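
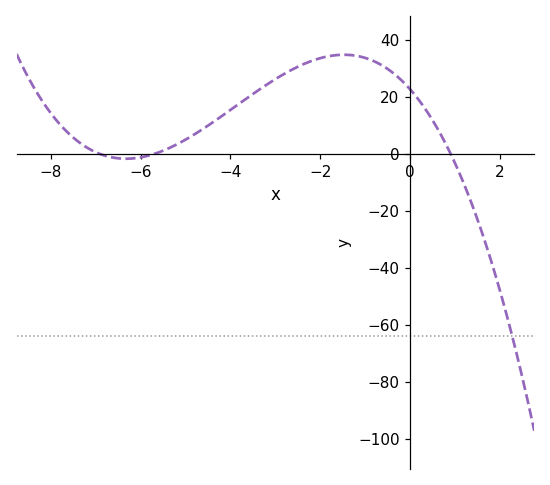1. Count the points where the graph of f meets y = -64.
1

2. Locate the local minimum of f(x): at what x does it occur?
-6.4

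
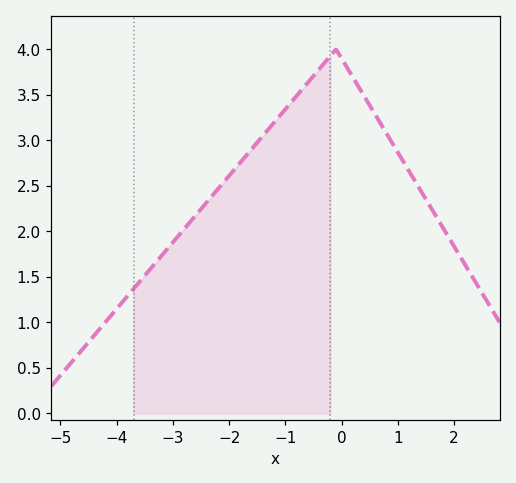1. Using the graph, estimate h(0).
3.9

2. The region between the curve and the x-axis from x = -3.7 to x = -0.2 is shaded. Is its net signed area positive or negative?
positive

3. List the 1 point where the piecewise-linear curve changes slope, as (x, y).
(-0.1, 4)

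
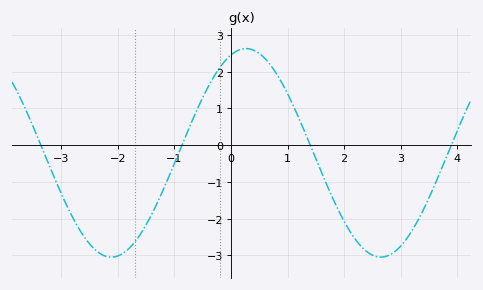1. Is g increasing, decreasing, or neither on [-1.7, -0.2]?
increasing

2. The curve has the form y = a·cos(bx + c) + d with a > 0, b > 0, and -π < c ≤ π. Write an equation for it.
y = 2.84cos(1.32x - 0.352) - 0.21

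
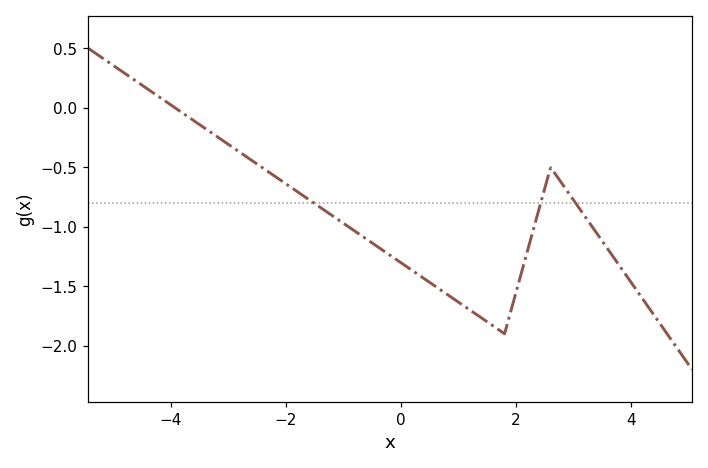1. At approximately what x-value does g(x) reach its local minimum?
1.8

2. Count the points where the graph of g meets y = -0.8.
3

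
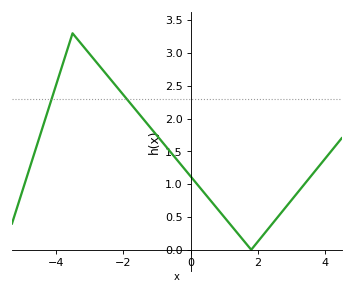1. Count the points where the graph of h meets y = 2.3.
2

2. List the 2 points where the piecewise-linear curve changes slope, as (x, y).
(-3.5, 3.3); (1.8, 0)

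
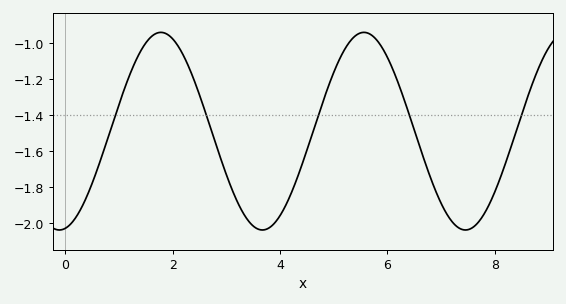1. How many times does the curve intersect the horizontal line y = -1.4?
5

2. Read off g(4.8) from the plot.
-1.32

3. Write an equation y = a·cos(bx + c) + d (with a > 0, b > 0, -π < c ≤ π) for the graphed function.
y = 0.55cos(1.7x - 3) - 1.49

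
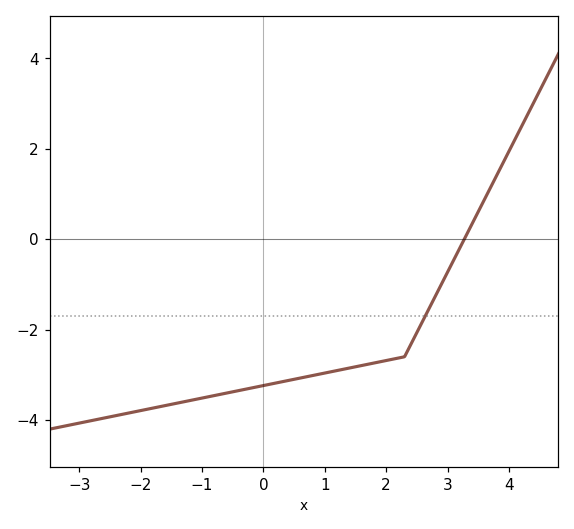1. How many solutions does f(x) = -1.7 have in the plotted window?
1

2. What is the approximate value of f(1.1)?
-3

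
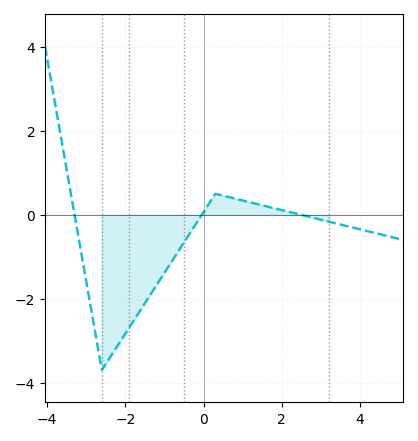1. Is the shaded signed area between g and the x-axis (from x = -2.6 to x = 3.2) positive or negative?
negative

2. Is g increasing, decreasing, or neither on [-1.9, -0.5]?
increasing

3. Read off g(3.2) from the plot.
-0.163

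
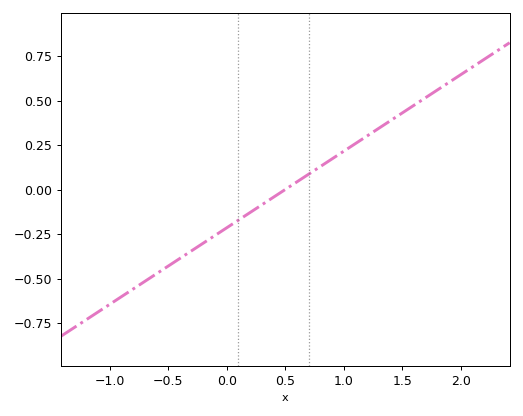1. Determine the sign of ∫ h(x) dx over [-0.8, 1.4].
negative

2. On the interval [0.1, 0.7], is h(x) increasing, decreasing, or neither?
increasing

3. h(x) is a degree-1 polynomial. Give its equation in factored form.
y = 0.43(x - 0.5)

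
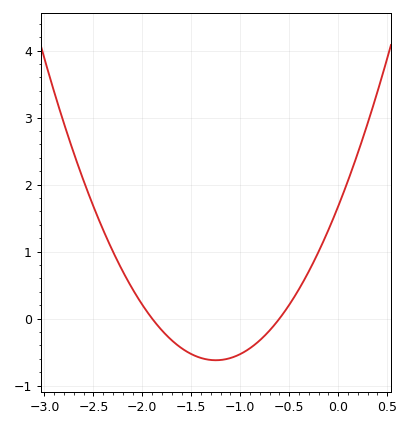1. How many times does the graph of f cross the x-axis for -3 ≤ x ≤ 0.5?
2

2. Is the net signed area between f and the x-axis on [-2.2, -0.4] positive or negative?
negative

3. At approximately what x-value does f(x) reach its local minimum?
-1.25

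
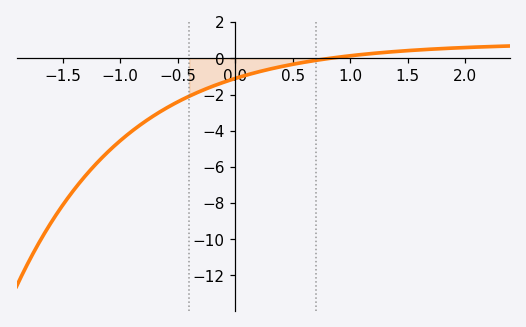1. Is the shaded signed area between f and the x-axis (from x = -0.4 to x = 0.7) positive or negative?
negative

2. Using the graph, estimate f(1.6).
0.469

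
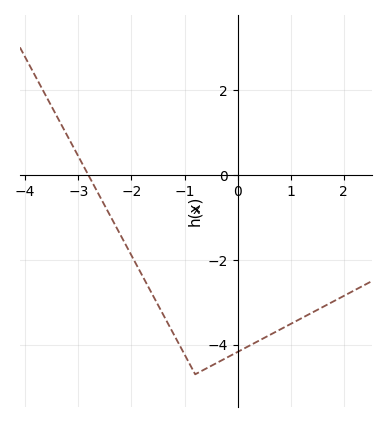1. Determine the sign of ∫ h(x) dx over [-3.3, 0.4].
negative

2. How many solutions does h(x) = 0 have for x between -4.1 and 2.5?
1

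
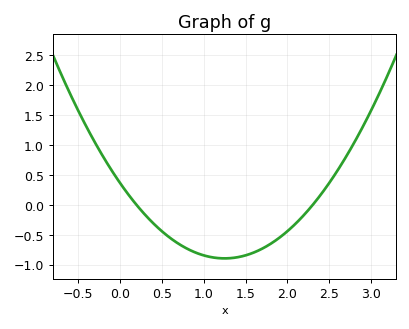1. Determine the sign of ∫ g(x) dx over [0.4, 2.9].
negative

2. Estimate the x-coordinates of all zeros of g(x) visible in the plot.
0.2, 2.3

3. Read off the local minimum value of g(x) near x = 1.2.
-0.9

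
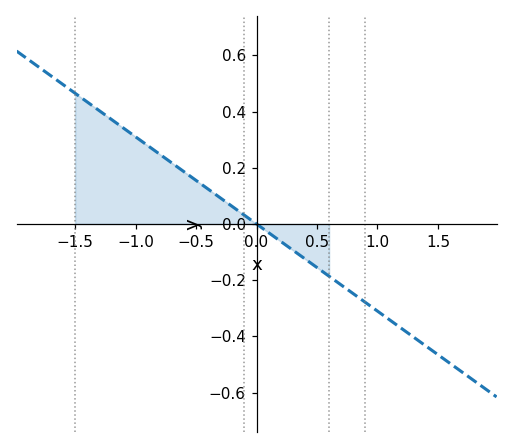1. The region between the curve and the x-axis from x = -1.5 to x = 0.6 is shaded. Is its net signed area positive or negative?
positive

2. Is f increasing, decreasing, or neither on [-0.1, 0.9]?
decreasing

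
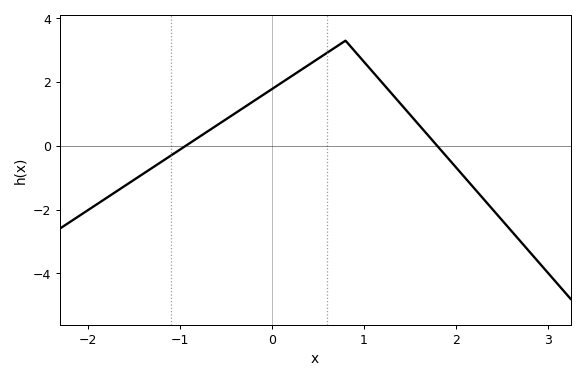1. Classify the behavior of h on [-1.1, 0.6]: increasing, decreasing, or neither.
increasing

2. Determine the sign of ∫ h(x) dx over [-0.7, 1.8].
positive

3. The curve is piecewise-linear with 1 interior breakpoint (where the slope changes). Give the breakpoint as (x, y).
(0.8, 3.3)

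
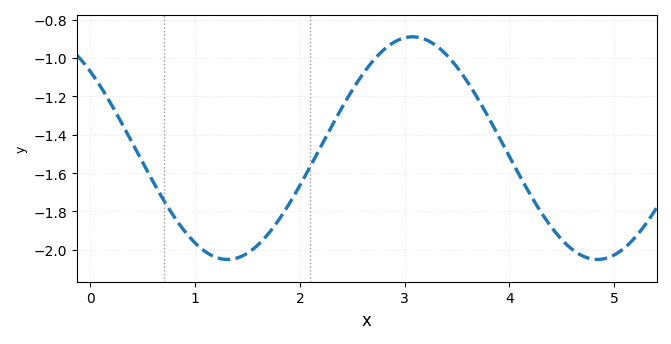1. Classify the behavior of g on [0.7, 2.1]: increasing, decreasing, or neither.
neither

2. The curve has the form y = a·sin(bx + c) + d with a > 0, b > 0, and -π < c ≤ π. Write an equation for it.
y = 0.58sin(1.78x + 2.38) - 1.47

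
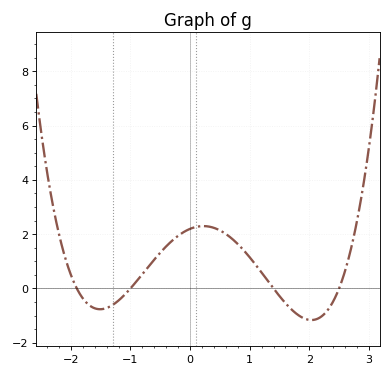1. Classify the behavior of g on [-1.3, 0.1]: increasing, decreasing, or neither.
increasing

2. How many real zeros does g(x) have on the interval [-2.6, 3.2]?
4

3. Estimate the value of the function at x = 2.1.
-1.15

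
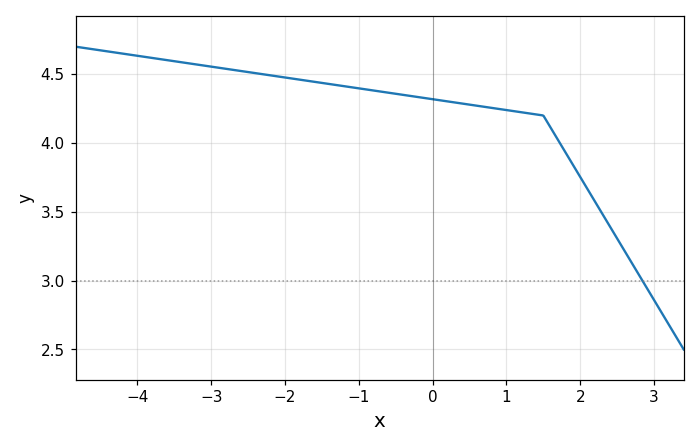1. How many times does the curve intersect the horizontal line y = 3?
1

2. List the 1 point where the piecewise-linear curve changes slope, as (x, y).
(1.5, 4.2)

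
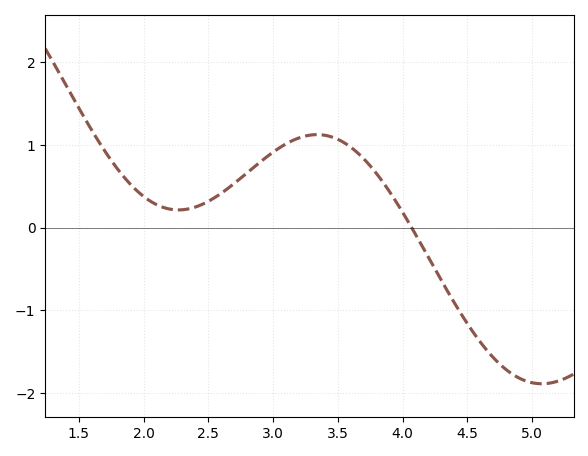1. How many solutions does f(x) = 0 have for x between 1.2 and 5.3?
1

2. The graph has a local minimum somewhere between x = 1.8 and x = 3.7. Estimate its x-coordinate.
2.27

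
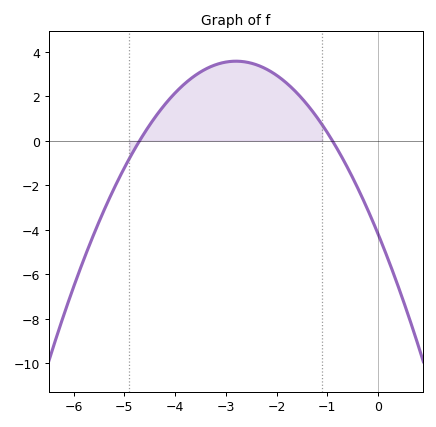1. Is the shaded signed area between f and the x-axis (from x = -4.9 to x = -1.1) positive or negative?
positive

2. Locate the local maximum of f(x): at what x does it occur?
-2.8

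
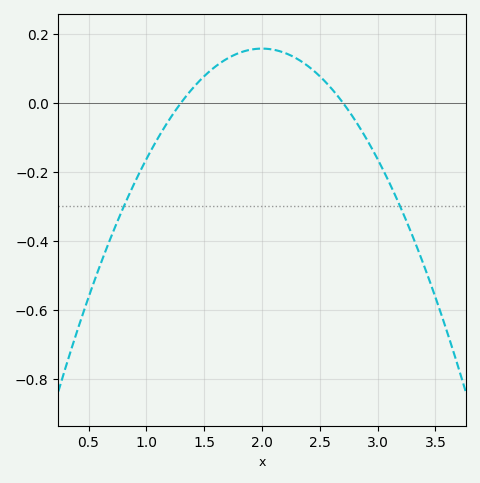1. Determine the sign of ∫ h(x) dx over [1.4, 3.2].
positive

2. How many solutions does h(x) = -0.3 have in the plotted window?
2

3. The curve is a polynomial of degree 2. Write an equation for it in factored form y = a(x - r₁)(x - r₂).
y = -0.32(x - 1.3)(x - 2.7)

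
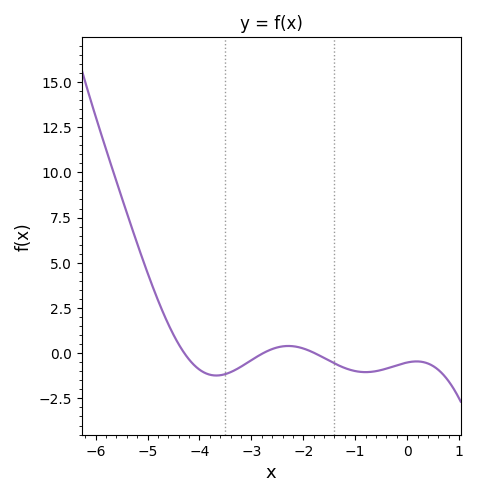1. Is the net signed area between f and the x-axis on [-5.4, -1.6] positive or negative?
positive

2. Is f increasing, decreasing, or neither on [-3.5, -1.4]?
neither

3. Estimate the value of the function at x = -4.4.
0.496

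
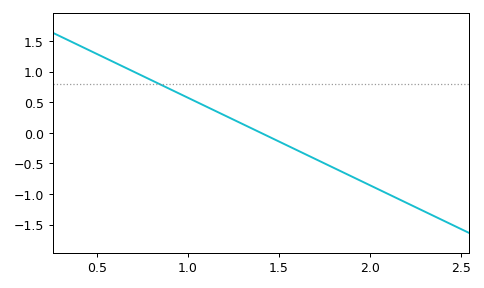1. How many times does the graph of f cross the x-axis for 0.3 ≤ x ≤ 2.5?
1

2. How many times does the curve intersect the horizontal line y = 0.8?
1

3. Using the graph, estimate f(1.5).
-0.15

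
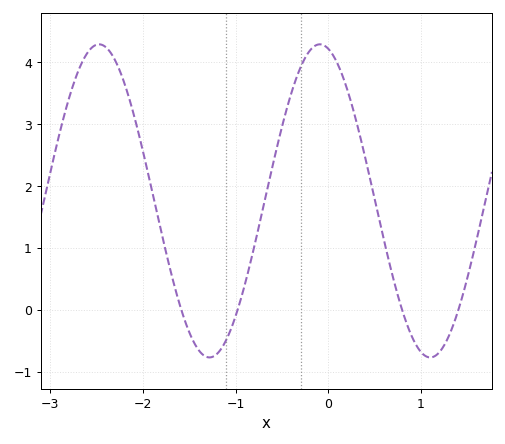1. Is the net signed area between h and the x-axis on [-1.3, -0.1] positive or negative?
positive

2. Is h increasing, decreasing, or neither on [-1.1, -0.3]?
increasing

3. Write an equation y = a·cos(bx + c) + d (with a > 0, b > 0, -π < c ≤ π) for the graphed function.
y = 2.53cos(2.6x + 0.24) + 1.76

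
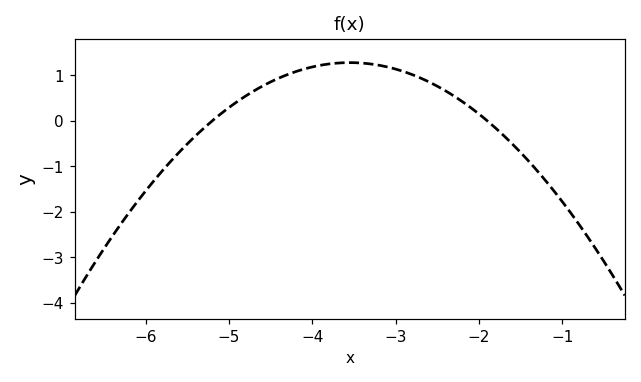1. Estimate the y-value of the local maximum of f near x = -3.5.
1.28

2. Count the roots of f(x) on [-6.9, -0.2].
2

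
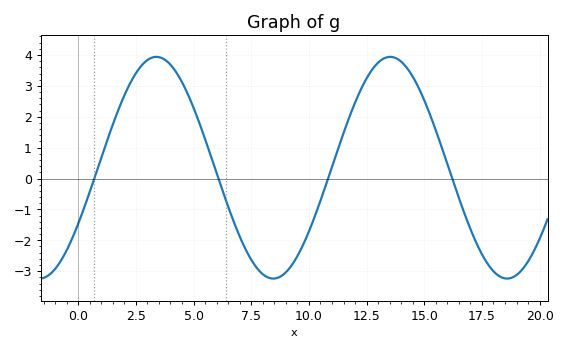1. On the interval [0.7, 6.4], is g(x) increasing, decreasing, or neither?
neither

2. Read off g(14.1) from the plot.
3.7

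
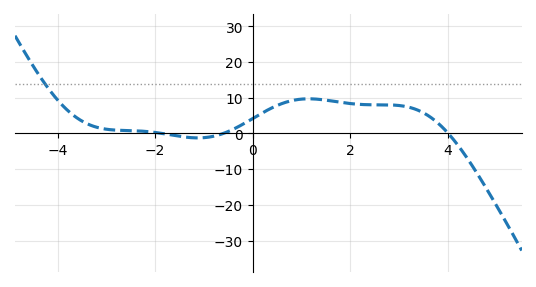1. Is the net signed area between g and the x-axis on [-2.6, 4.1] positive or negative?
positive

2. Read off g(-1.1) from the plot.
-1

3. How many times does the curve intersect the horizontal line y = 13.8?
1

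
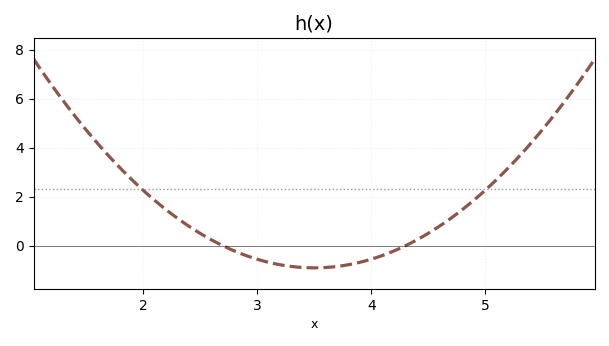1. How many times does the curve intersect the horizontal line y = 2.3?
2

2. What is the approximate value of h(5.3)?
3.67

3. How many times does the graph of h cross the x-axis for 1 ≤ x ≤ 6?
2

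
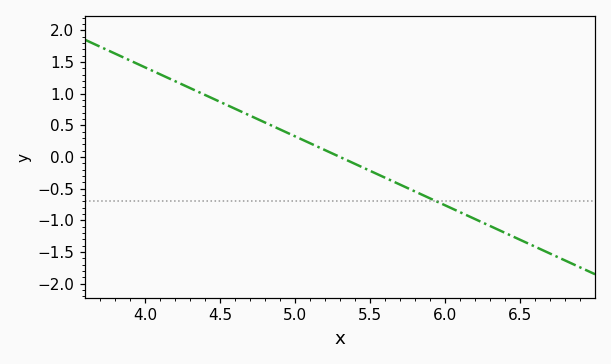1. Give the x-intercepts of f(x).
5.3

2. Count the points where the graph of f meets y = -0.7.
1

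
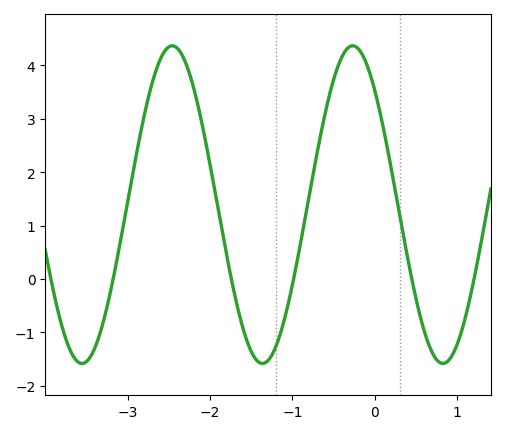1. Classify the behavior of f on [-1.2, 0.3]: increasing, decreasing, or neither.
neither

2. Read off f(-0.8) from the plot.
1.53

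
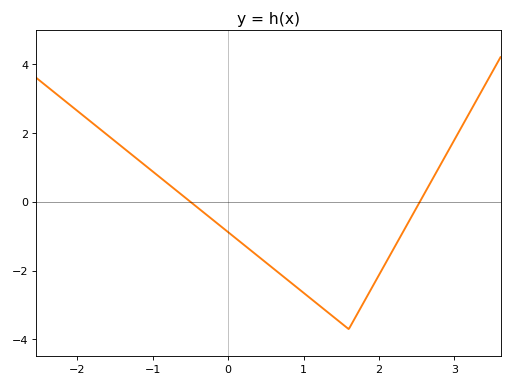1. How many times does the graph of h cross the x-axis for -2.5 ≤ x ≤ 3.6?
2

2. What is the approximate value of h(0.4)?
-1.6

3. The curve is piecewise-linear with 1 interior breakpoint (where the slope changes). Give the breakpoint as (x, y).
(1.6, -3.7)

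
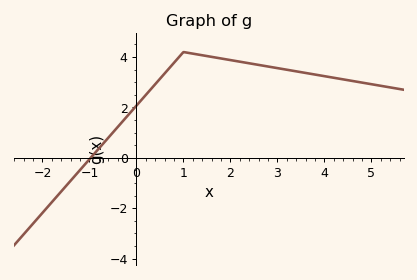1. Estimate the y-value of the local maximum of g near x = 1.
4.2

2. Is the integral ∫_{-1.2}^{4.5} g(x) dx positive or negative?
positive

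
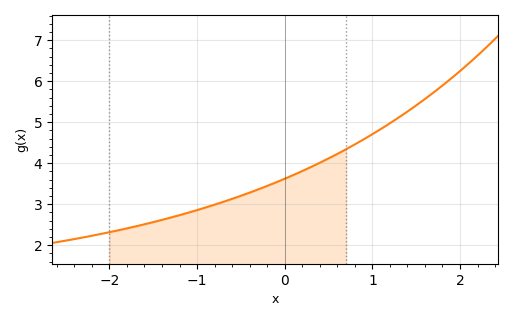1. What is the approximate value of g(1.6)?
5.56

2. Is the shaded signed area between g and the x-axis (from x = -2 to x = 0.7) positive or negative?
positive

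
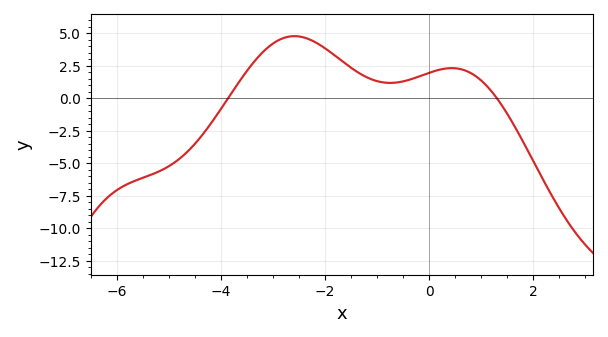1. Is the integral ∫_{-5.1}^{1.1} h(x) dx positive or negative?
positive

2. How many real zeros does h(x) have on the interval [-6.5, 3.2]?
2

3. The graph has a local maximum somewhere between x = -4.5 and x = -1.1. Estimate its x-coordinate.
-2.6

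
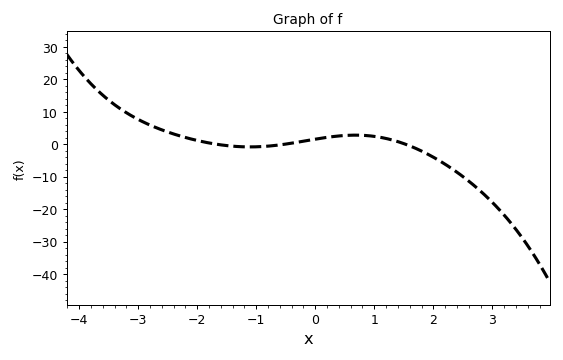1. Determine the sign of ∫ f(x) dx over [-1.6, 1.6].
positive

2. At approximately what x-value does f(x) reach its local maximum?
0.678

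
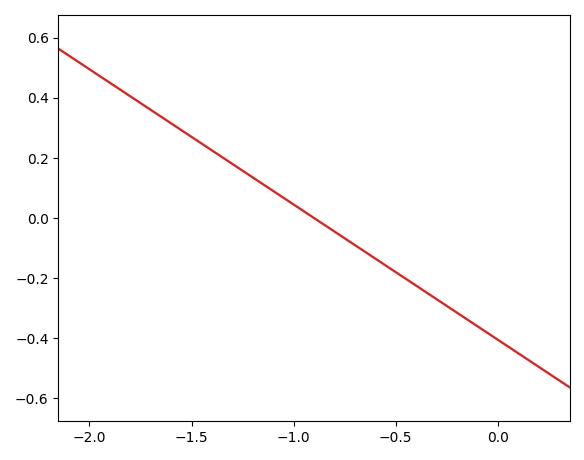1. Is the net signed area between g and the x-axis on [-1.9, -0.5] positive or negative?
positive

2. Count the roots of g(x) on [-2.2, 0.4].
1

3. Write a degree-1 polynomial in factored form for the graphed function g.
y = -0.45(x + 0.9)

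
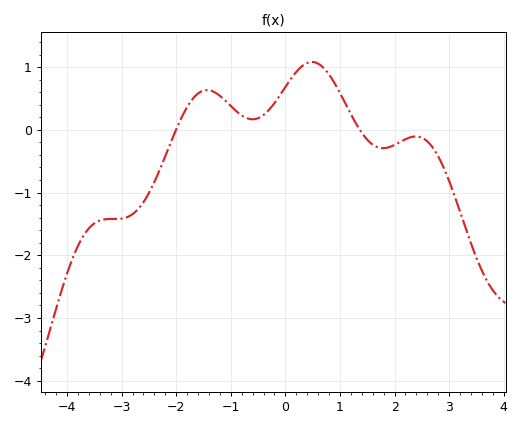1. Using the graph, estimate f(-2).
0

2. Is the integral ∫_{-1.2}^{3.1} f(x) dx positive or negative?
positive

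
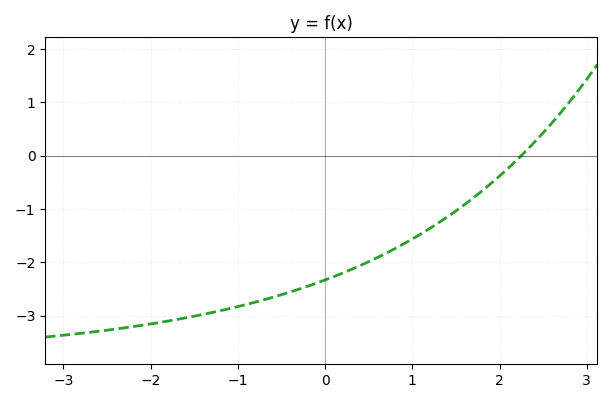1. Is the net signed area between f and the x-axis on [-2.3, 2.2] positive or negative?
negative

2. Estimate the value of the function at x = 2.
-0.4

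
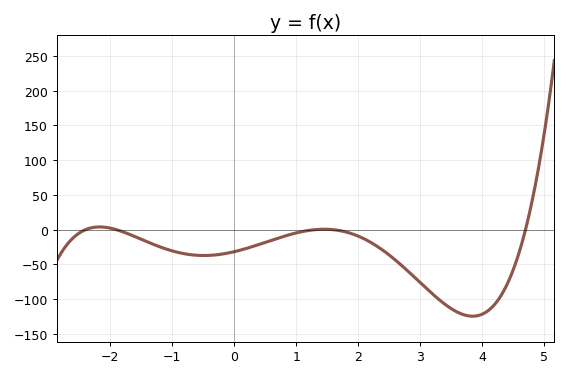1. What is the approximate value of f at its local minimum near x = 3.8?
-125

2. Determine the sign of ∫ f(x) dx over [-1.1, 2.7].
negative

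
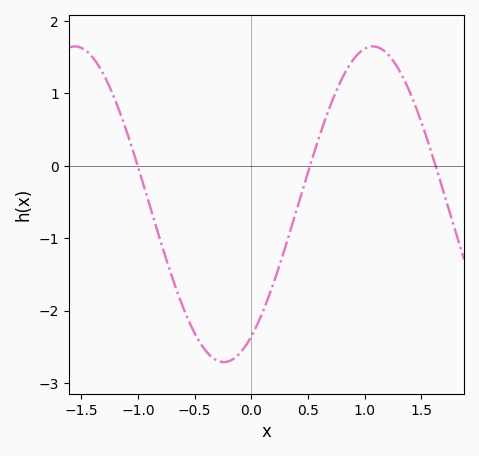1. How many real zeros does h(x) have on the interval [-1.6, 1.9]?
3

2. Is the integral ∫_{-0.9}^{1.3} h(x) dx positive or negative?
negative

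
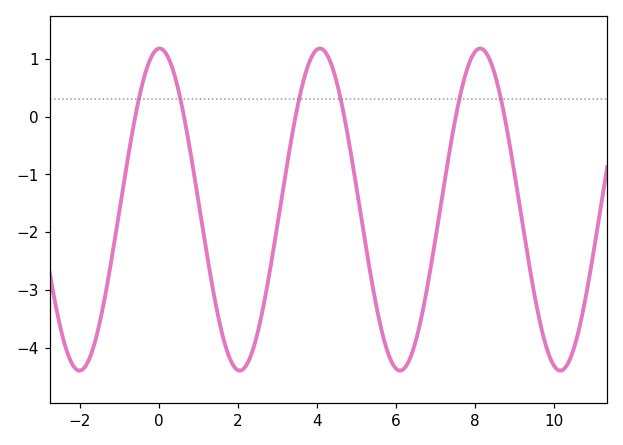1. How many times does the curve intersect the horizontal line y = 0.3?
6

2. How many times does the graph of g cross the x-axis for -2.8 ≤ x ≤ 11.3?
6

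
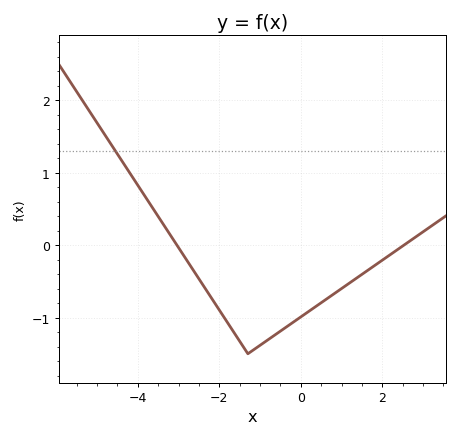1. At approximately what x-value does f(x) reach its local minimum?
-1.2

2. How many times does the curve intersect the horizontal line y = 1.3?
1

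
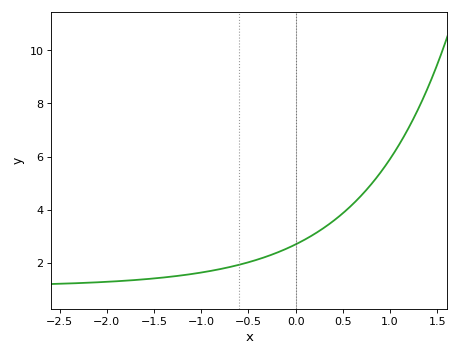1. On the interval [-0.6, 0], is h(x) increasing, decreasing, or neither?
increasing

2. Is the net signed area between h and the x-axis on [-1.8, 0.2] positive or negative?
positive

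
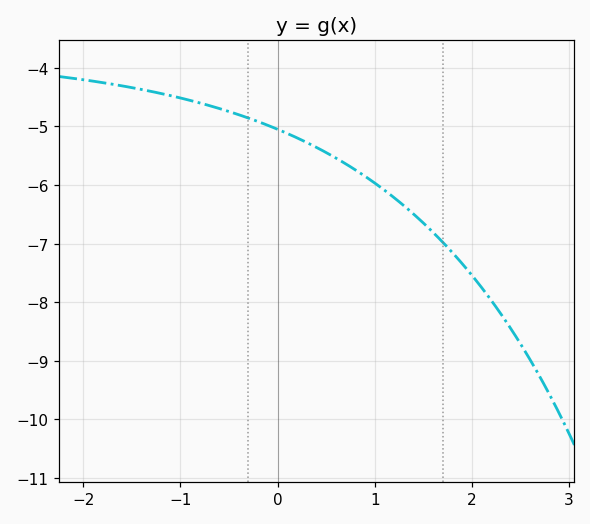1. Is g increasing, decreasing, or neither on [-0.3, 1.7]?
decreasing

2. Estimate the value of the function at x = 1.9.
-7.3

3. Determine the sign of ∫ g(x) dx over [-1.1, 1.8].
negative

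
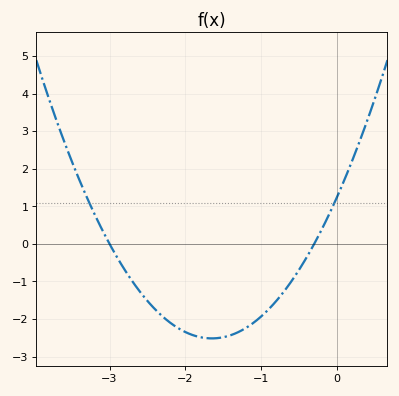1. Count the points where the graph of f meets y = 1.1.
2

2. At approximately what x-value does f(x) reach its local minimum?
-1.65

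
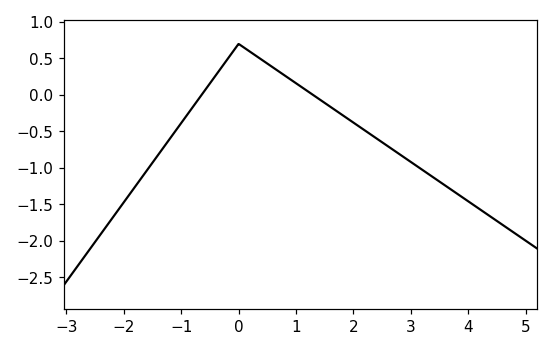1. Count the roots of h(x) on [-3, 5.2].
2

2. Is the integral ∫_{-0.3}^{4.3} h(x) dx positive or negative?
negative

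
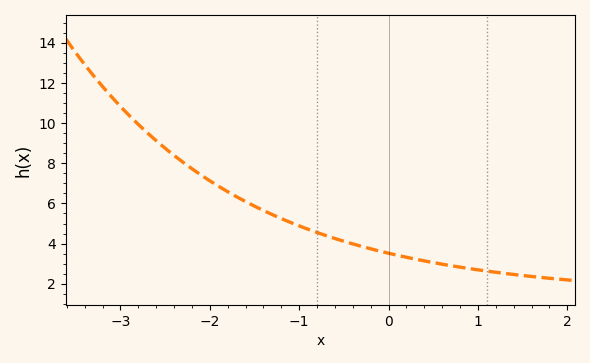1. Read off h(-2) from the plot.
7.2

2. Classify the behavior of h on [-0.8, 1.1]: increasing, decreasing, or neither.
decreasing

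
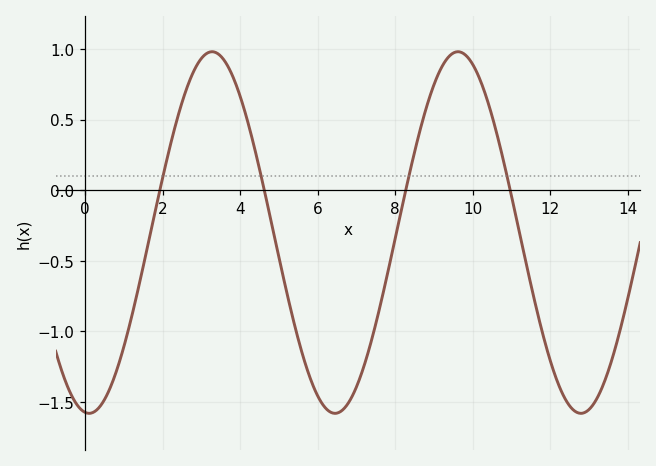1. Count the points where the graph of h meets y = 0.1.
4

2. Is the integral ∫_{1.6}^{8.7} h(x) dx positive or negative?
negative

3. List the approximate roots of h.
2, 4.6, 8.2, 11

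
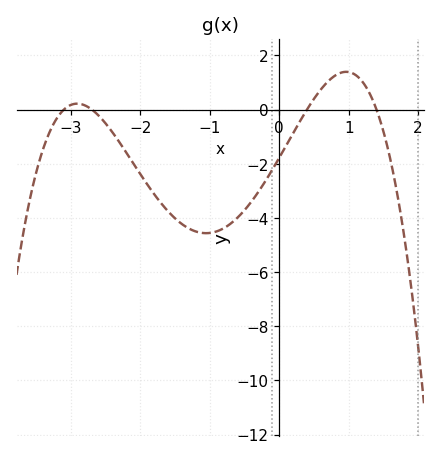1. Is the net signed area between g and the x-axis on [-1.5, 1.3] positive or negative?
negative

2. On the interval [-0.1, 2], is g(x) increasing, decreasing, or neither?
neither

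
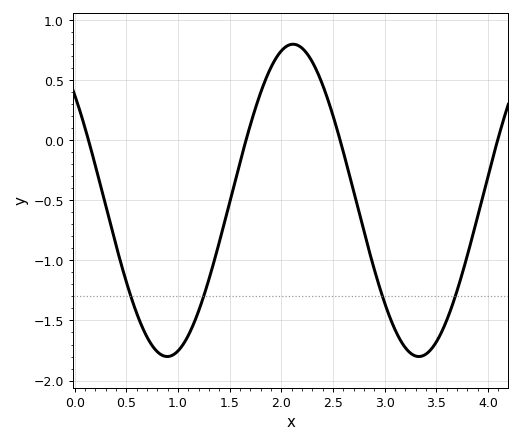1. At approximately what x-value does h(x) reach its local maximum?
2.11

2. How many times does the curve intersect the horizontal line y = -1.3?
4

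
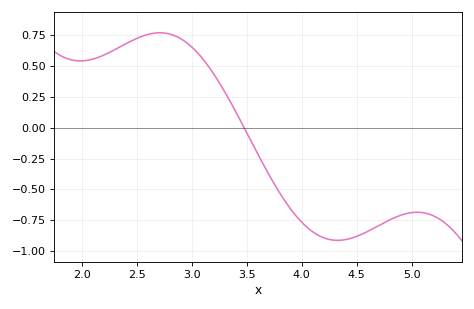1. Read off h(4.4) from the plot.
-0.907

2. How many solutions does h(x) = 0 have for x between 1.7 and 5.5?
1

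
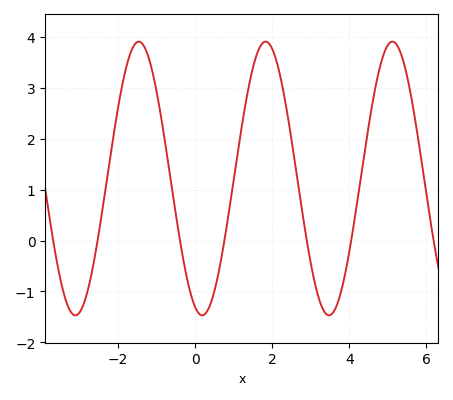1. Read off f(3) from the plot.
-0.445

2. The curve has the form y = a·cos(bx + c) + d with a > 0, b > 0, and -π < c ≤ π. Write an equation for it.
y = 2.69cos(1.91x + 2.79) + 1.22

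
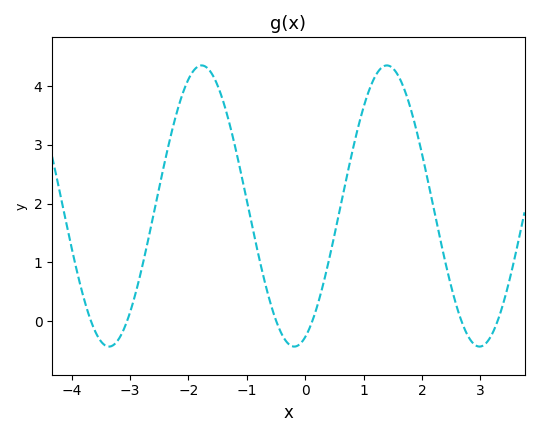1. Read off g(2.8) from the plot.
-0.268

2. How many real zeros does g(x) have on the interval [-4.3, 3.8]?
6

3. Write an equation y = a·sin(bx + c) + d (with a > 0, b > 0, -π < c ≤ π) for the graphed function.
y = 2.39sin(1.98x - 1.2) + 1.96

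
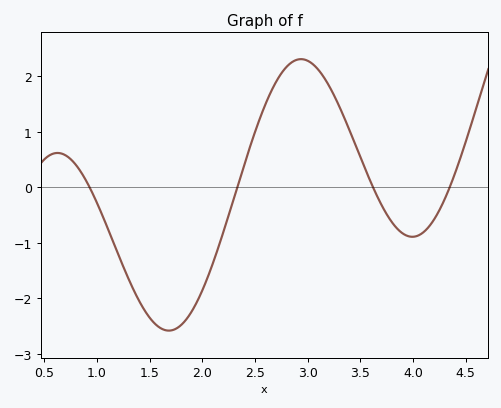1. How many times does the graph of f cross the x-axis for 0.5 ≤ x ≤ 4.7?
4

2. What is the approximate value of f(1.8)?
-2.48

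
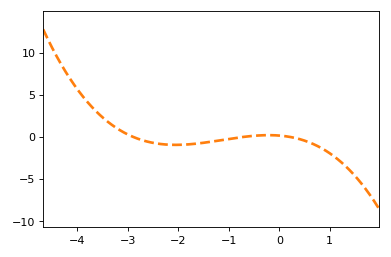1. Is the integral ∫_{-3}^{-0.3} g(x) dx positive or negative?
negative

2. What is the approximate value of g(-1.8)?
-1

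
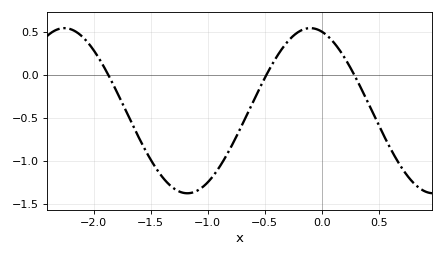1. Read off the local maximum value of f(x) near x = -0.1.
0.55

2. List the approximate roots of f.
-1.85, -0.5, 0.3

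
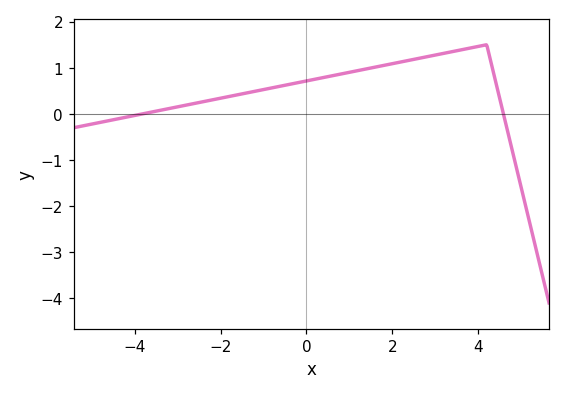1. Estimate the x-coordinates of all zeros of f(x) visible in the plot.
-3.8, 4.6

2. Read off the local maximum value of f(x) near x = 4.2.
1.5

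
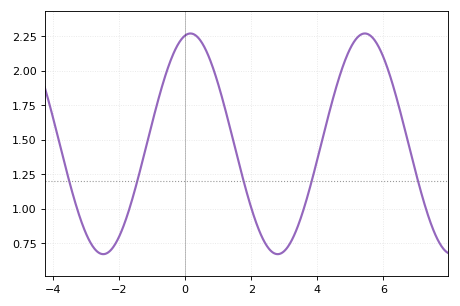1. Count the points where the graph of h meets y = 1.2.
5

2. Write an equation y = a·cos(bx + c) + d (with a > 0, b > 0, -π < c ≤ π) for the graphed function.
y = 0.8cos(1.19x - 0.192) + 1.47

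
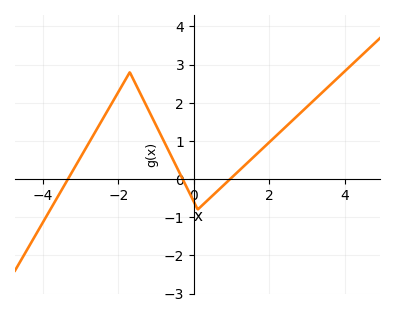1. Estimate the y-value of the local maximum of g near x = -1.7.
2.8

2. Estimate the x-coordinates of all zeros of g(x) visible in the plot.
-3.34, -0.3, 0.96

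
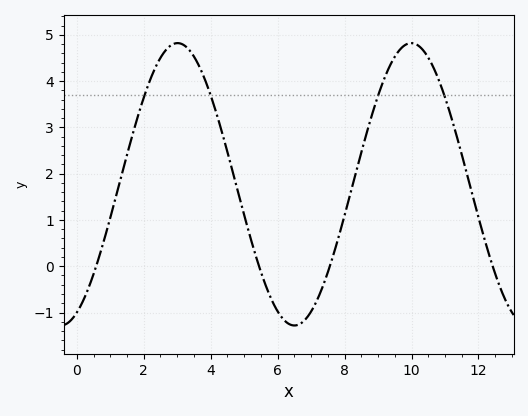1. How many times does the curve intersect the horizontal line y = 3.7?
4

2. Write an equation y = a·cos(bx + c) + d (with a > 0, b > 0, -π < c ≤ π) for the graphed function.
y = 3.05cos(0.9x - 2.7) + 1.77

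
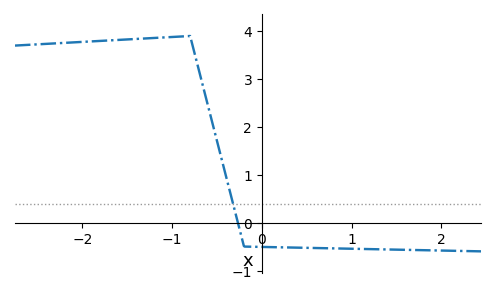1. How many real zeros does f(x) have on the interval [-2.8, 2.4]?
1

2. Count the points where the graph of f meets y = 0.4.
1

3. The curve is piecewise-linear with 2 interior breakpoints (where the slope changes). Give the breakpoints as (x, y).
(-0.8, 3.9); (-0.2, -0.5)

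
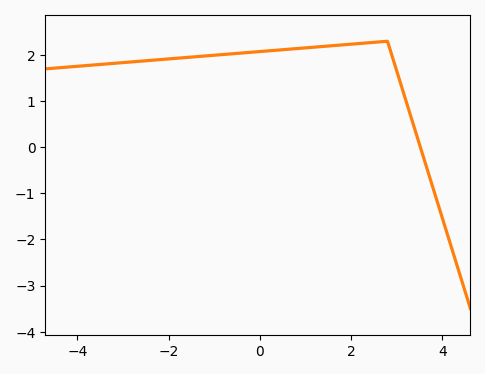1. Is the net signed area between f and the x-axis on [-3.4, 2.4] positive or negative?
positive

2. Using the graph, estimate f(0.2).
2.09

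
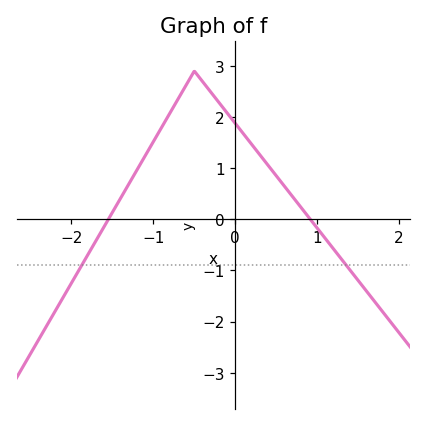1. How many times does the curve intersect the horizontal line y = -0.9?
2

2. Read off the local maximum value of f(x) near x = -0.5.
2.9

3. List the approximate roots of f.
-1.5, 0.9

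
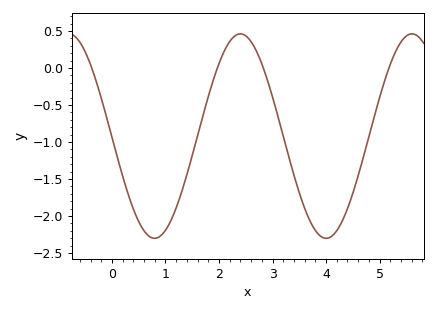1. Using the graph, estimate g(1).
-2.2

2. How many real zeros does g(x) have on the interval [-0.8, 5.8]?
4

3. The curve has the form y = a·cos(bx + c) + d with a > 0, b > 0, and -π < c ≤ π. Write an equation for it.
y = 1.38cos(2x + 1.6) - 0.92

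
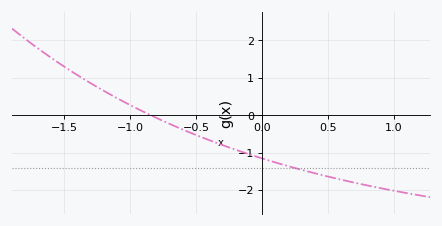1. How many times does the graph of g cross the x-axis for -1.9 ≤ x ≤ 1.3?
1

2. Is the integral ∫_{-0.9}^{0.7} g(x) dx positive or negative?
negative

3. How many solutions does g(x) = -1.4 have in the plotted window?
1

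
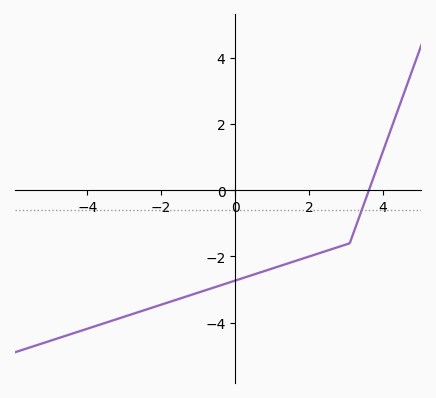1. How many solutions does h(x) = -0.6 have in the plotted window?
1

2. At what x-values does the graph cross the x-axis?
3.6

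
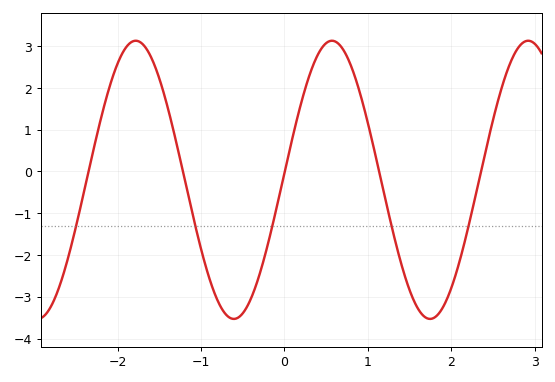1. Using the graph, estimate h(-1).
-1.9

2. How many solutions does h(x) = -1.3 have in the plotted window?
5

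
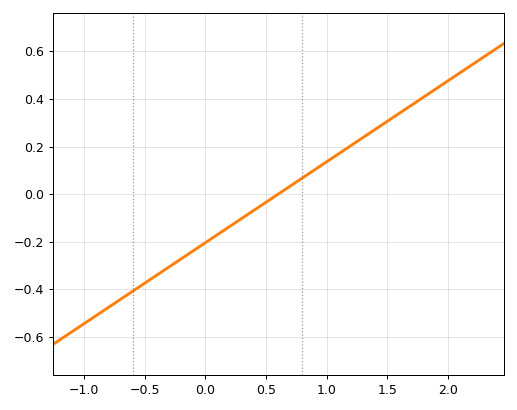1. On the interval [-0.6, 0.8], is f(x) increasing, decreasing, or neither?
increasing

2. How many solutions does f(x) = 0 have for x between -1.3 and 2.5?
1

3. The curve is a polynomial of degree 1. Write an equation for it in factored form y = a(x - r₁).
y = 0.34(x - 0.6)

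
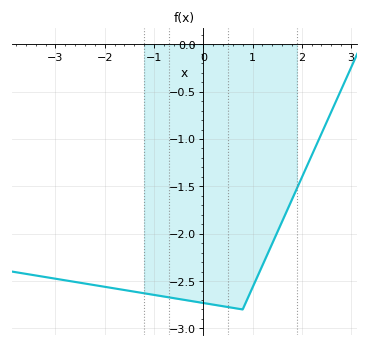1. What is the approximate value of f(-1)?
-2.65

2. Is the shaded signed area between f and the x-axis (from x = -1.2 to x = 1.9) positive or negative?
negative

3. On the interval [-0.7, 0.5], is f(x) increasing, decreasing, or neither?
decreasing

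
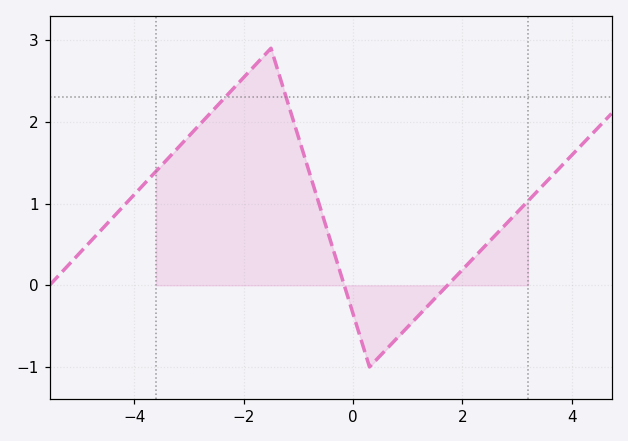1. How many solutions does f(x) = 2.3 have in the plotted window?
2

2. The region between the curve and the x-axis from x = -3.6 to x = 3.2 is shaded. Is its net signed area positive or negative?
positive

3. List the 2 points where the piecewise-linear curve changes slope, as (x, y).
(-1.5, 2.9); (0.3, -1)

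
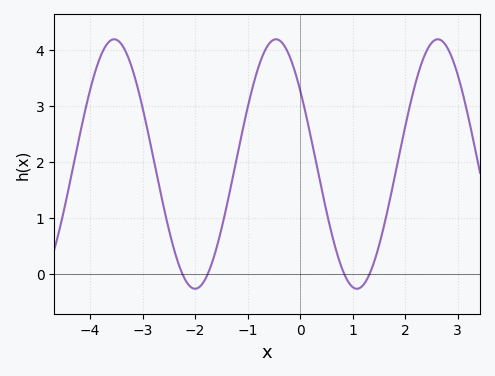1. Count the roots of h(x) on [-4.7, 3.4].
4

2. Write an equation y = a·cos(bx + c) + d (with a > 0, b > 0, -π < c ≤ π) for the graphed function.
y = 2.23cos(2x + 0.94) + 1.96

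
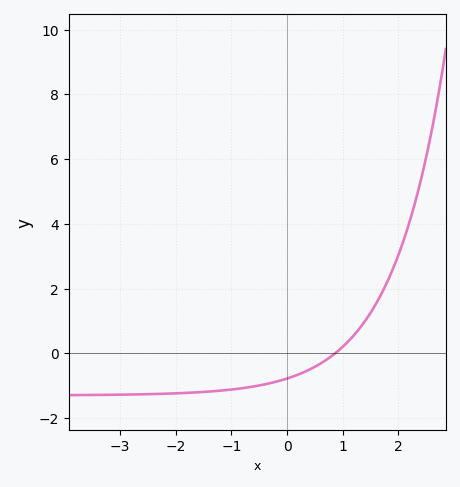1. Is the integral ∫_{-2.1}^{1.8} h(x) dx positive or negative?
negative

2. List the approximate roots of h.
0.864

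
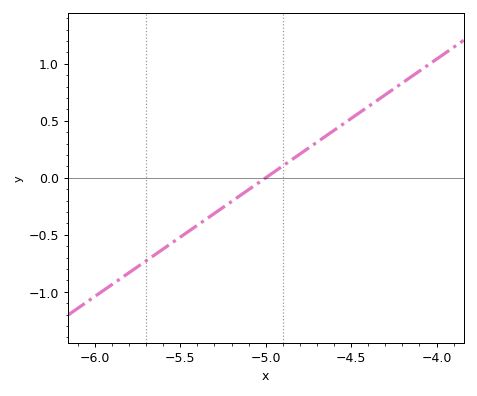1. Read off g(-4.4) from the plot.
0.624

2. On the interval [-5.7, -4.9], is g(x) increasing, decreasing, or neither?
increasing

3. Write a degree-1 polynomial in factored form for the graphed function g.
y = 1.04(x + 5)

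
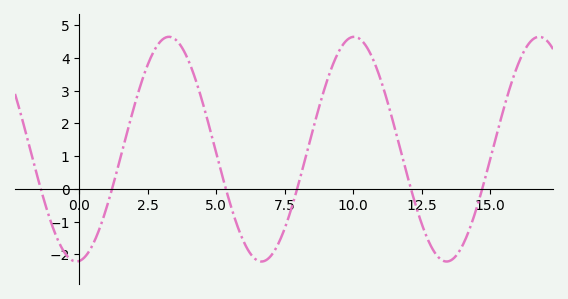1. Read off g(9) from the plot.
3.2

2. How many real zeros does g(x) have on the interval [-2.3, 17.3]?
6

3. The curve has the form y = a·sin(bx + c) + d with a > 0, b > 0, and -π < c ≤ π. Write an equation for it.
y = 3.43sin(0.93x - 1.5) + 1.21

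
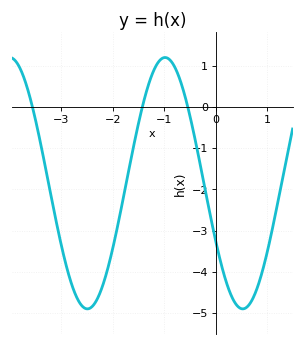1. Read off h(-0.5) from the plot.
-0.2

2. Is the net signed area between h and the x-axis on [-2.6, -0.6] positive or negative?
negative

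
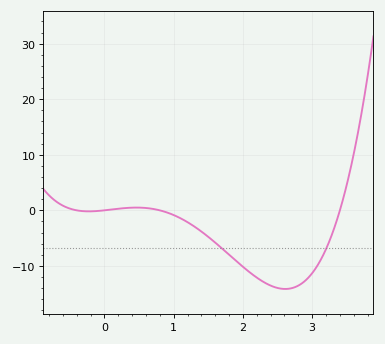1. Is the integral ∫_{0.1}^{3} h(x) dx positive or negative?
negative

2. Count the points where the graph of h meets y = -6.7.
2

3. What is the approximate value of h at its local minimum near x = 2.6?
-14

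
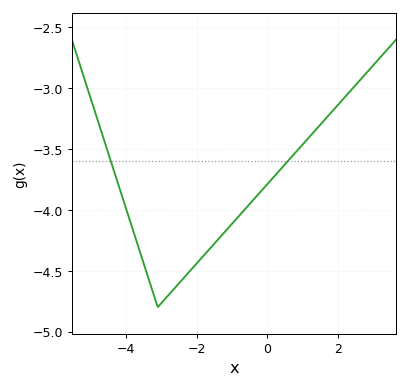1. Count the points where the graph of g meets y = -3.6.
2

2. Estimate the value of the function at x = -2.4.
-4.55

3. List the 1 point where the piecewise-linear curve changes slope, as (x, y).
(-3.1, -4.8)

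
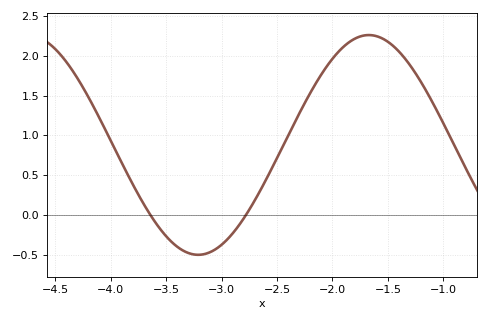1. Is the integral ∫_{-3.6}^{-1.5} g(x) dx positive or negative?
positive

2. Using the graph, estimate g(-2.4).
1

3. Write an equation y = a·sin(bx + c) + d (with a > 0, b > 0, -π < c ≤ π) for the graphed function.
y = 1.38sin(2x - 1.3) + 0.88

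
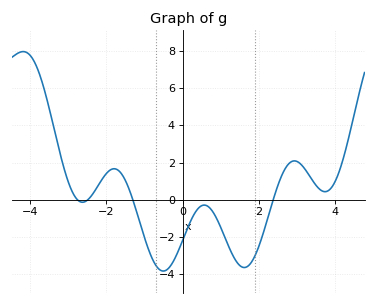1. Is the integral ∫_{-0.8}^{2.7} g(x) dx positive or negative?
negative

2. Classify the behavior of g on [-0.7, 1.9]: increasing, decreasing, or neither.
neither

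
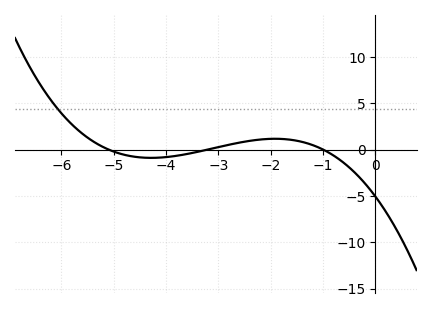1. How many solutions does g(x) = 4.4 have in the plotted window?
1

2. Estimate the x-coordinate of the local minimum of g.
-4.2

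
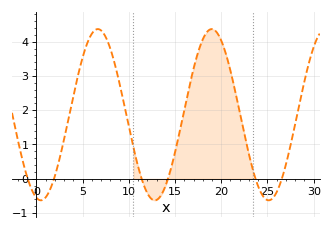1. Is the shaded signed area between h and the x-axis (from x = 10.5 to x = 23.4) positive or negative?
positive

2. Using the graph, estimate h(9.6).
2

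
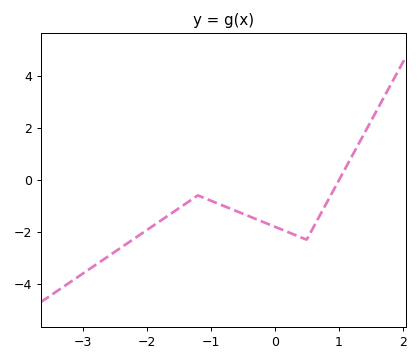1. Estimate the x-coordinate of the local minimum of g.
0.5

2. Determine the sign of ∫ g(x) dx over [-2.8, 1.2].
negative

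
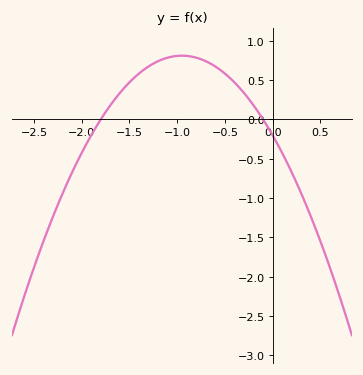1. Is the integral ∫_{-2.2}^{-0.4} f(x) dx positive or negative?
positive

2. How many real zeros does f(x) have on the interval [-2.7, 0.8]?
2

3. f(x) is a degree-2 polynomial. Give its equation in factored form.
y = -1.12(x + 1.8)(x + 0.1)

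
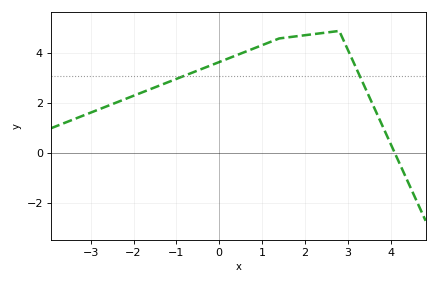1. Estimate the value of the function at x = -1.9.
2.4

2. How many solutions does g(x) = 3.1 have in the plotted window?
2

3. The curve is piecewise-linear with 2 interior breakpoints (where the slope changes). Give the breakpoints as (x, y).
(1.4, 4.6); (2.8, 4.9)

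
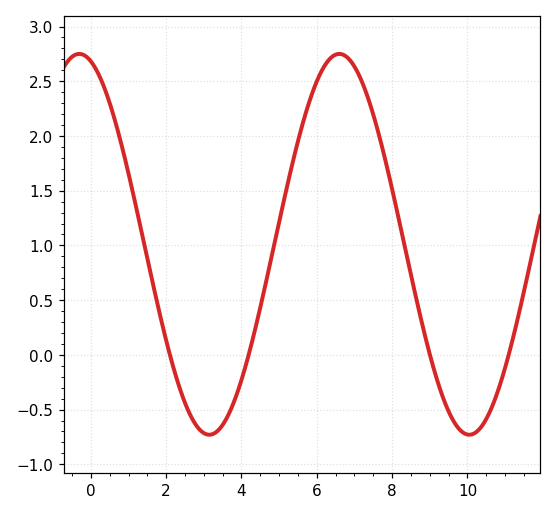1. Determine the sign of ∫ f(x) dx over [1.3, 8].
positive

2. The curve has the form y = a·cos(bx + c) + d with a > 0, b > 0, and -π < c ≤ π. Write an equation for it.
y = 1.74cos(0.91x + 0.28) + 1.01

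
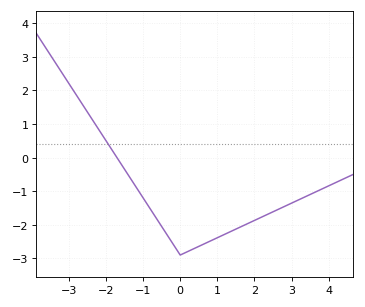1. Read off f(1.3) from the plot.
-2.23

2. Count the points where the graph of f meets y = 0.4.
1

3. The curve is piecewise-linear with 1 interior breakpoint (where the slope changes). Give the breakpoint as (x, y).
(0, -2.9)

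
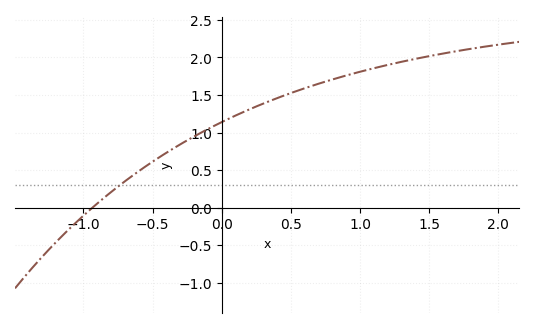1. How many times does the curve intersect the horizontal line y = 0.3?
1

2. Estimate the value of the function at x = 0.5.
1.53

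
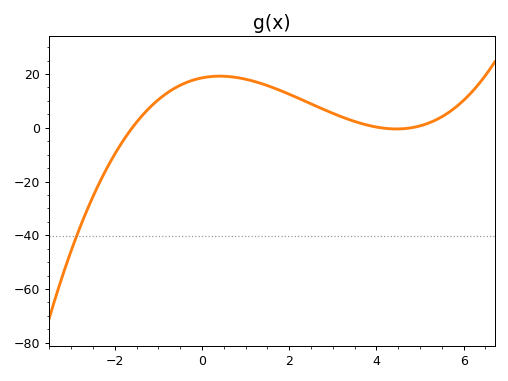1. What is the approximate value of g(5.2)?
1.77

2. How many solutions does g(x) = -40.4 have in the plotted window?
1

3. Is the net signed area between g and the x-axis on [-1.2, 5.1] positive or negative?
positive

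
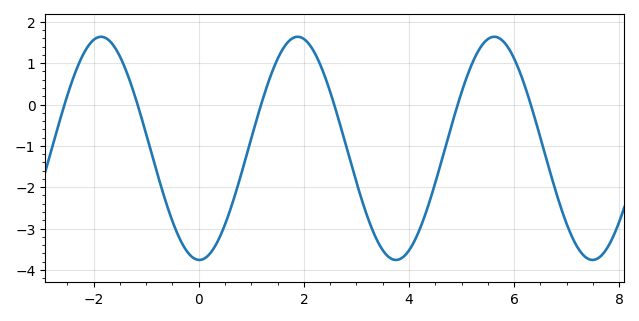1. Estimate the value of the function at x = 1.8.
1.61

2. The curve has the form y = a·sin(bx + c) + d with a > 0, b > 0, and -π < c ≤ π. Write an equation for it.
y = 2.7sin(1.68x - 1.59) - 1.06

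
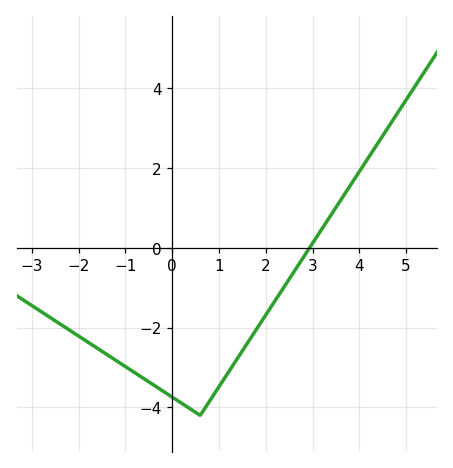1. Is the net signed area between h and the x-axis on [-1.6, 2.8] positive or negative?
negative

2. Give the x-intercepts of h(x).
2.94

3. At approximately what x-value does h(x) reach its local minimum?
0.6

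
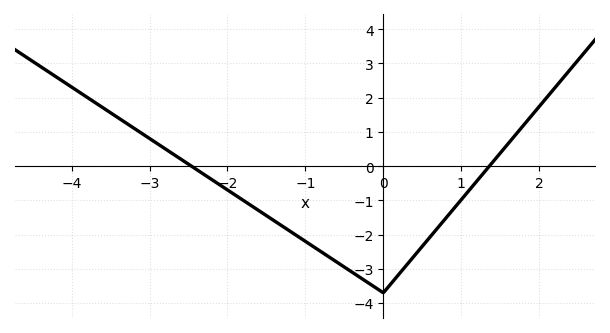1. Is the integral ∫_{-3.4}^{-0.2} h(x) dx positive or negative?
negative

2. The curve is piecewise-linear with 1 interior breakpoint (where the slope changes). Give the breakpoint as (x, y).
(0, -3.7)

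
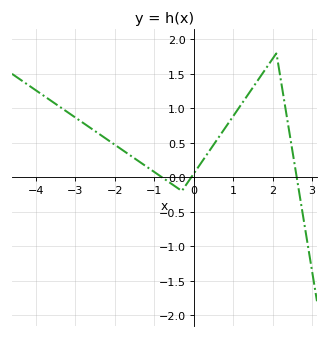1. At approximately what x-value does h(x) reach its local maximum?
2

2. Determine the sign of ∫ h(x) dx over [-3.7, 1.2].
positive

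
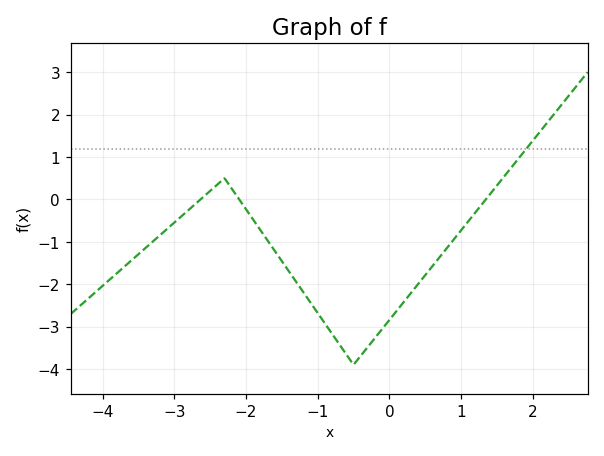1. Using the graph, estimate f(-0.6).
-3.7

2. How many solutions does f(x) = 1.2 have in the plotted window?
1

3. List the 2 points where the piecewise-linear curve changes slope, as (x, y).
(-2.3, 0.5); (-0.5, -3.9)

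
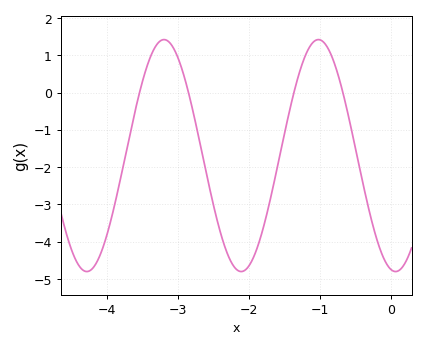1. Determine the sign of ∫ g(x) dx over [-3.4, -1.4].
negative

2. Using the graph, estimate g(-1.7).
-2.9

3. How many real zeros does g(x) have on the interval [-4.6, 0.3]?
4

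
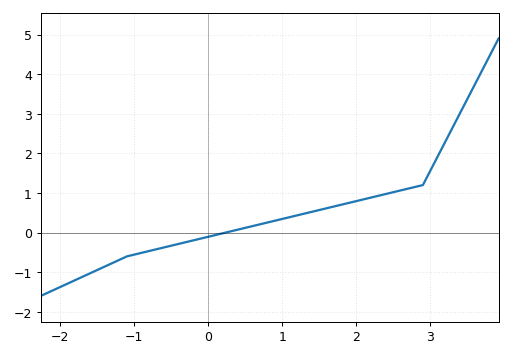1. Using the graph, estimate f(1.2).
0.4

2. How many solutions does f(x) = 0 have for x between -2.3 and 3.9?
1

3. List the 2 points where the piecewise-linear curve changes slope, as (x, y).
(-1.1, -0.6); (2.9, 1.2)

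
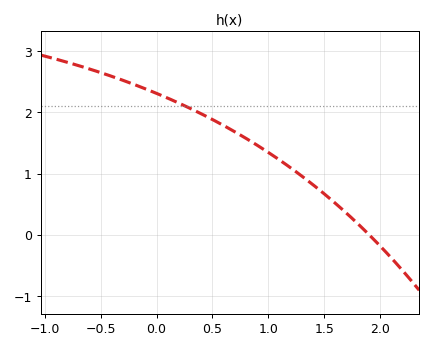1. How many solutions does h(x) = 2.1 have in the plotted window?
1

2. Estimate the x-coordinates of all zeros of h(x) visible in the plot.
1.9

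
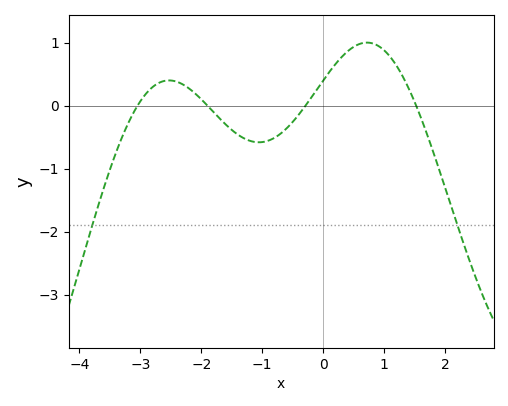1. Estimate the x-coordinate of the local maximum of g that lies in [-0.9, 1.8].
0.718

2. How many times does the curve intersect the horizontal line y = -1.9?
2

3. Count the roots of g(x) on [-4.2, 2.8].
4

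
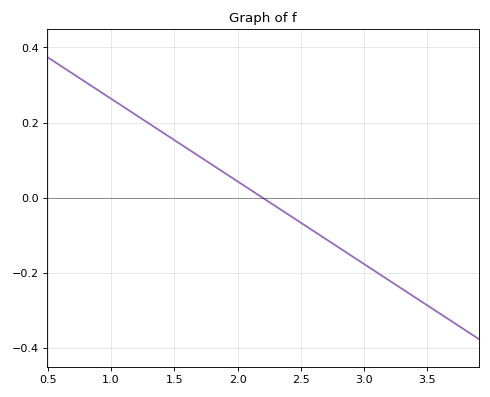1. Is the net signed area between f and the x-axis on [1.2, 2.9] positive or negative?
positive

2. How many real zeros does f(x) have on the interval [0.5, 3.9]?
1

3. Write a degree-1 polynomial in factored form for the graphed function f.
y = -0.22(x - 2.2)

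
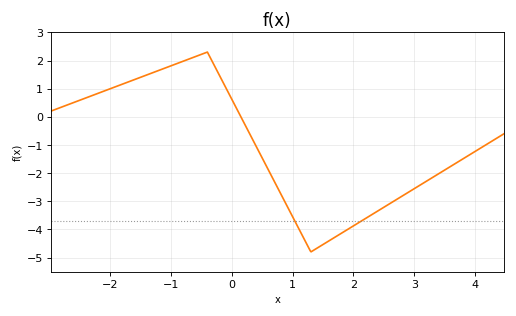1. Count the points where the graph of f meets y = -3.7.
2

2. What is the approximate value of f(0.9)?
-3.1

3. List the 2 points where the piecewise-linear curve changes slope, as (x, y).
(-0.4, 2.3); (1.3, -4.8)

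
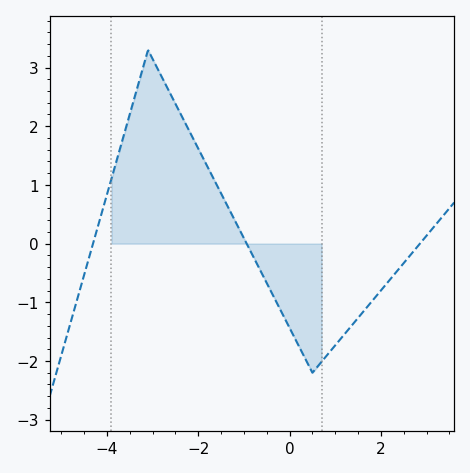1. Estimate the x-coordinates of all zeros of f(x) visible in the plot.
-4.3, -0.94, 2.86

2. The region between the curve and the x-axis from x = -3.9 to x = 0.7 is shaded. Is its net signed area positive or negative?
positive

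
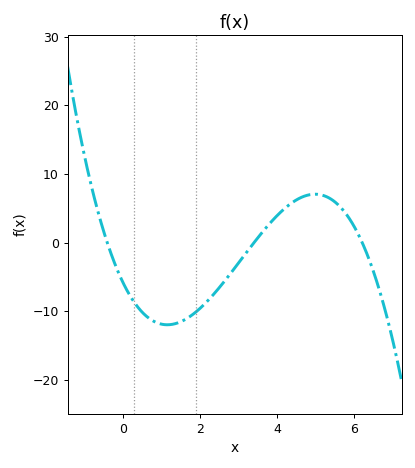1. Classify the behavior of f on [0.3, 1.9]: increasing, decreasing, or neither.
neither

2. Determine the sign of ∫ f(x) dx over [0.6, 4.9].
negative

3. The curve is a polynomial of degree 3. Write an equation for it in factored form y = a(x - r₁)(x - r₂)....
y = -0.68(x + 0.4)(x - 3.4)(x - 6.2)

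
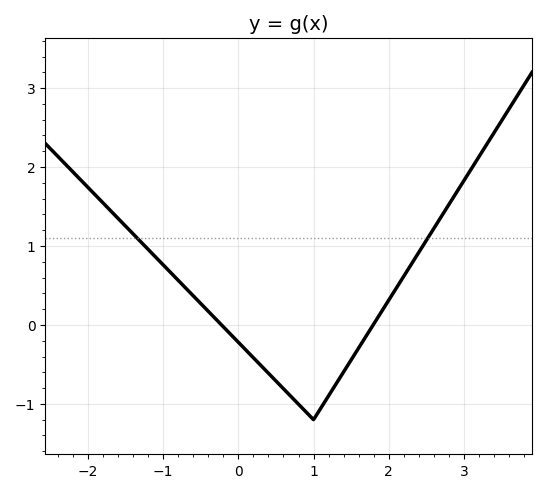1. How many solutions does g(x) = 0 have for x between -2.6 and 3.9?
2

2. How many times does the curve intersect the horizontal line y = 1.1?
2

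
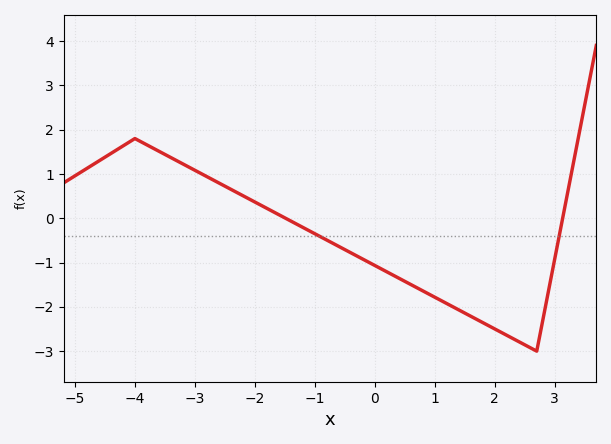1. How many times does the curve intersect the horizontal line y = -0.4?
2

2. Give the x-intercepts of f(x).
-1.49, 3.13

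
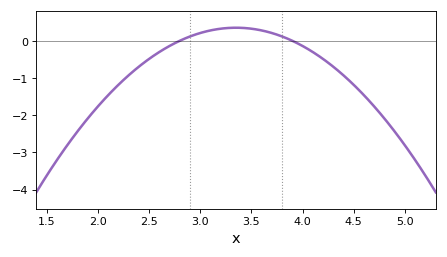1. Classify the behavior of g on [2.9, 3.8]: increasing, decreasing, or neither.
neither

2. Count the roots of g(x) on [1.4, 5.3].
2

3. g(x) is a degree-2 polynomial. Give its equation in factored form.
y = -1.16(x - 2.8)(x - 3.9)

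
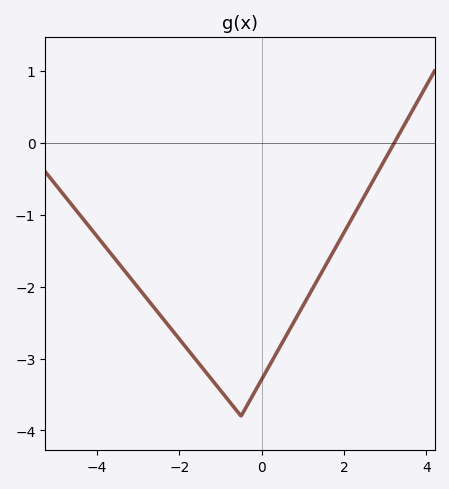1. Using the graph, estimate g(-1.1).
-3.37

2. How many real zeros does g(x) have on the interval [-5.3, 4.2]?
1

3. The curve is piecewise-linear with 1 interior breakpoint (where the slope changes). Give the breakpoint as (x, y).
(-0.5, -3.8)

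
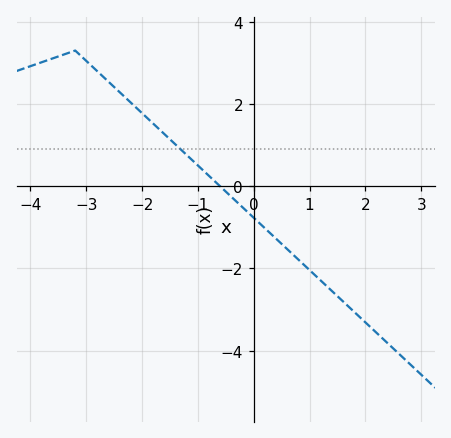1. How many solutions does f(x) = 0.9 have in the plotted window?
1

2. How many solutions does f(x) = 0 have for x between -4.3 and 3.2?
1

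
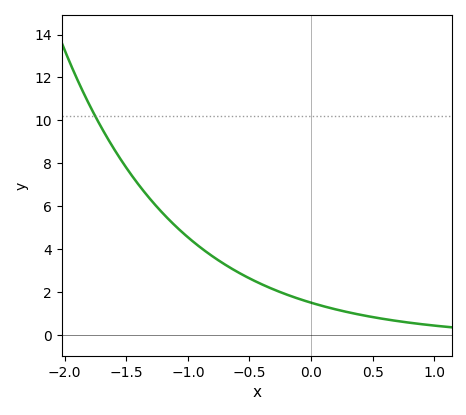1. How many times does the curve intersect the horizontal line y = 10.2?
1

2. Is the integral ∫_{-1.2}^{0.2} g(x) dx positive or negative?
positive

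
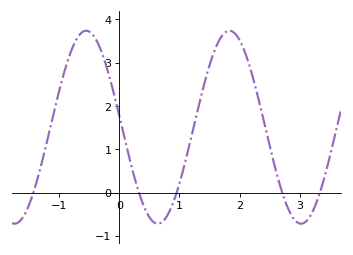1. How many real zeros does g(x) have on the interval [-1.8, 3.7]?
5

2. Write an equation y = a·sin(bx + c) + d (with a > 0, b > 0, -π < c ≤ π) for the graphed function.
y = 2.23sin(2.64x + 3.02) + 1.51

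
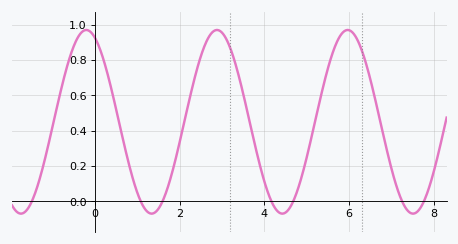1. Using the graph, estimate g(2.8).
0.96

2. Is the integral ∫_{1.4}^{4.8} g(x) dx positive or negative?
positive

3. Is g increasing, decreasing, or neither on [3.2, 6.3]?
neither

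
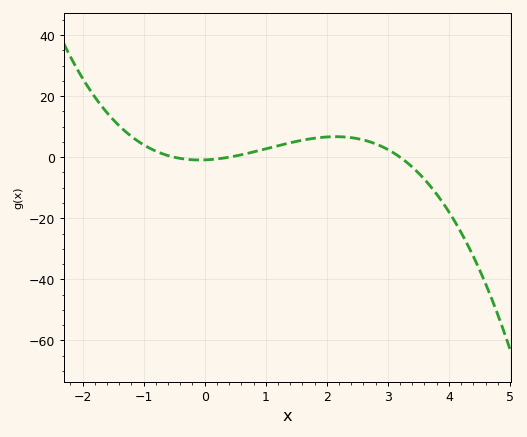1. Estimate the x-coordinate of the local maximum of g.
2.15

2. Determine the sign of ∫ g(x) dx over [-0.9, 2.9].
positive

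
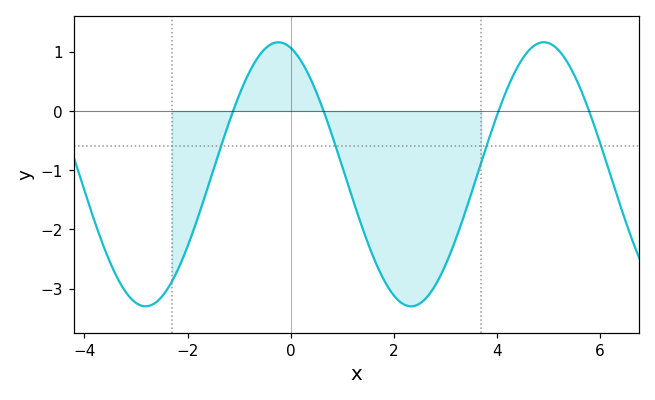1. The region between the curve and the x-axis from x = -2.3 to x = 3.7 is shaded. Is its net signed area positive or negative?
negative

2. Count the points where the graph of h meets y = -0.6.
4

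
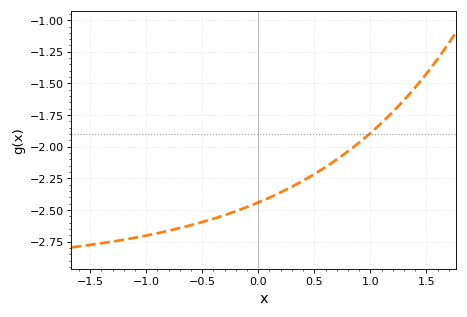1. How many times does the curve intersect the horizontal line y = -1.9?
1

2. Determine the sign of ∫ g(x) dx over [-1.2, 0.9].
negative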